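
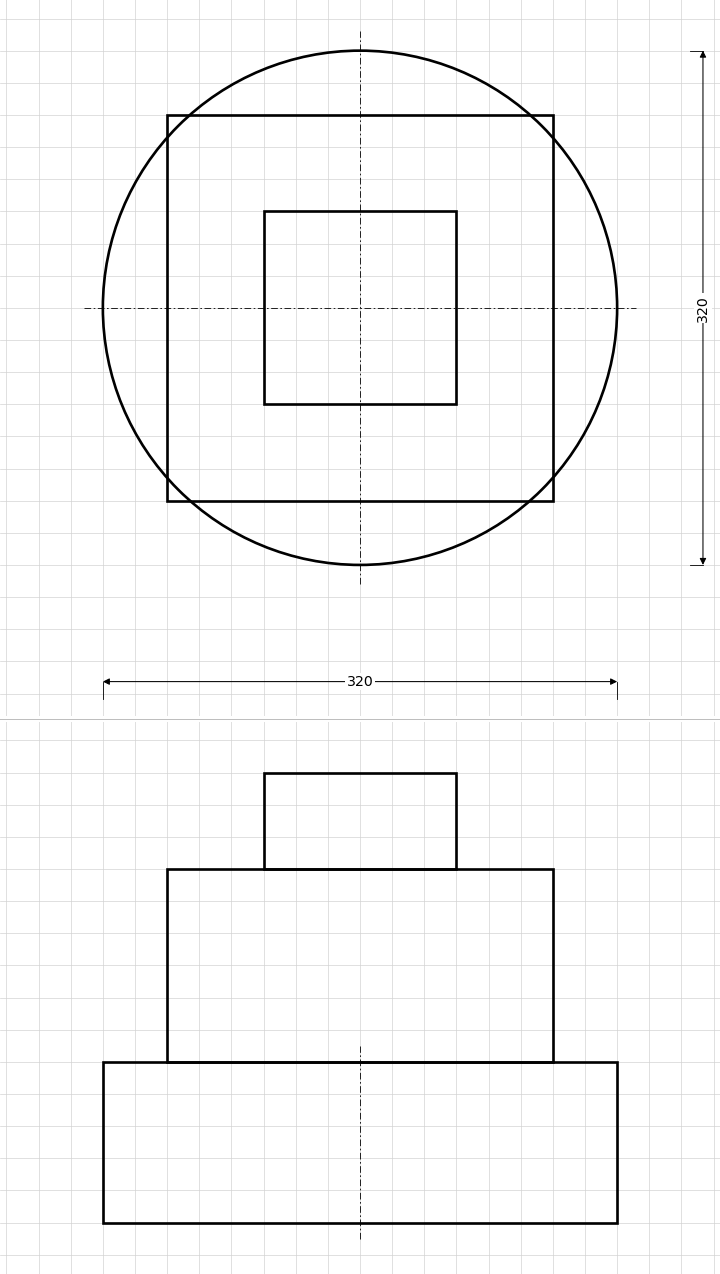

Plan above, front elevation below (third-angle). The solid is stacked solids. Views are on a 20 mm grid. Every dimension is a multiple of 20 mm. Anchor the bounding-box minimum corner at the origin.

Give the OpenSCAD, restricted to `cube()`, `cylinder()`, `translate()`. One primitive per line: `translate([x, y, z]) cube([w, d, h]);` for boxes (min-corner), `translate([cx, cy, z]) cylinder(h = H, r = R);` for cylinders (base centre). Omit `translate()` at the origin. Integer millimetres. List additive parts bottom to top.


translate([160, 160, 0]) cylinder(h = 100, r = 160);
translate([40, 40, 100]) cube([240, 240, 120]);
translate([100, 100, 220]) cube([120, 120, 60]);


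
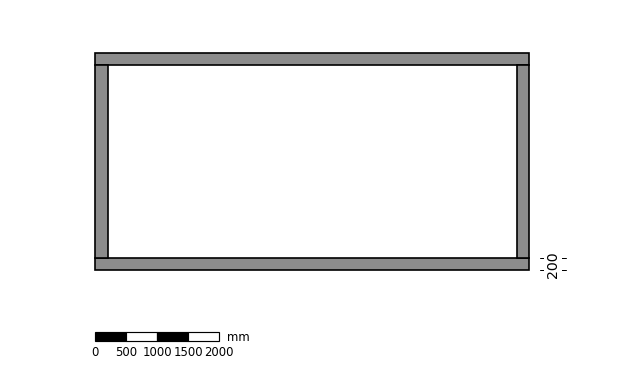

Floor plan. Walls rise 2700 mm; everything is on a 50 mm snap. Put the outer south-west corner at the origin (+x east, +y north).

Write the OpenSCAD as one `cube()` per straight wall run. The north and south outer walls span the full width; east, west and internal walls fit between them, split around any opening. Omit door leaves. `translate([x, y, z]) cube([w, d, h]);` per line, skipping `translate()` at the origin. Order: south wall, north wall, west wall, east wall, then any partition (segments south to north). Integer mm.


cube([7000, 200, 2700]);
translate([0, 3300, 0]) cube([7000, 200, 2700]);
translate([0, 200, 0]) cube([200, 3100, 2700]);
translate([6800, 200, 0]) cube([200, 3100, 2700]);


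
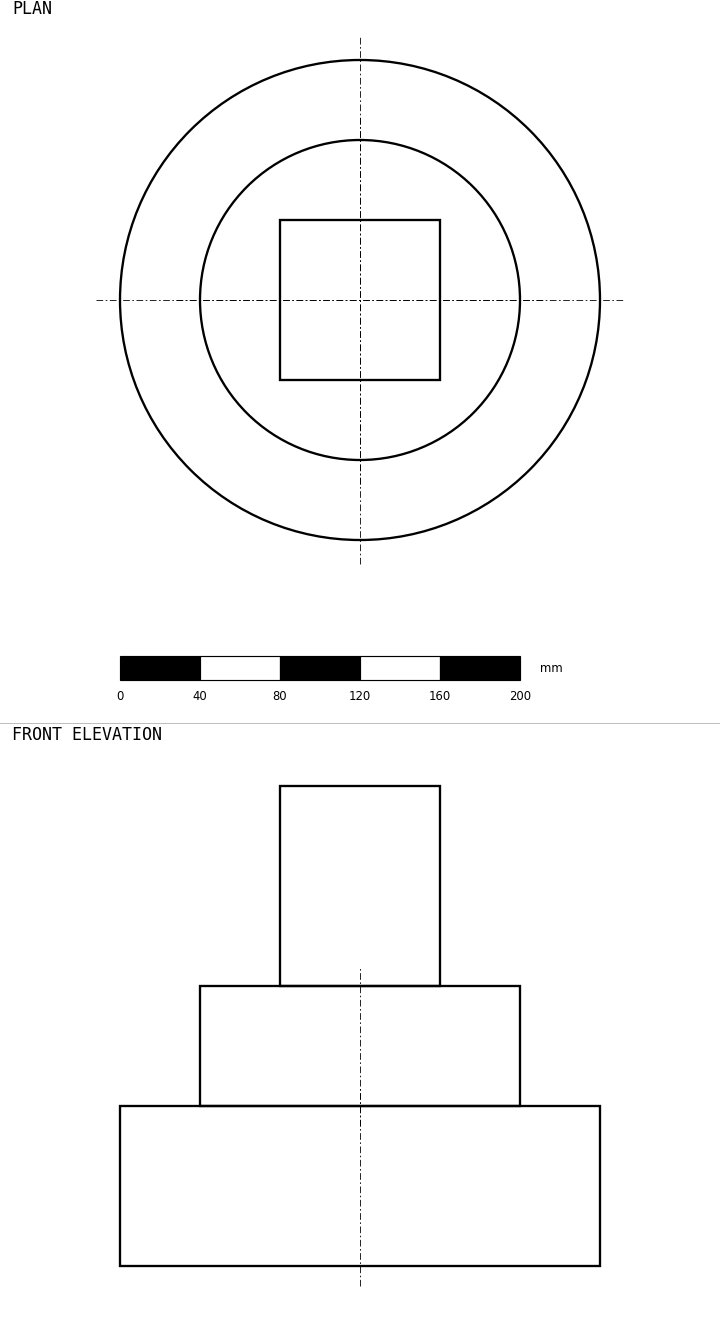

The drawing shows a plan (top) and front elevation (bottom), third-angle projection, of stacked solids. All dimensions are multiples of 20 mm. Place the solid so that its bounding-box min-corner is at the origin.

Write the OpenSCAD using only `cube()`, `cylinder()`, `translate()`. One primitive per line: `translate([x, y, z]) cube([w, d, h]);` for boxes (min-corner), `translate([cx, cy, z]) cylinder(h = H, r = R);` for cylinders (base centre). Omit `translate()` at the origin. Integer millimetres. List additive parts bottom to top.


translate([120, 120, 0]) cylinder(h = 80, r = 120);
translate([120, 120, 80]) cylinder(h = 60, r = 80);
translate([80, 80, 140]) cube([80, 80, 100]);


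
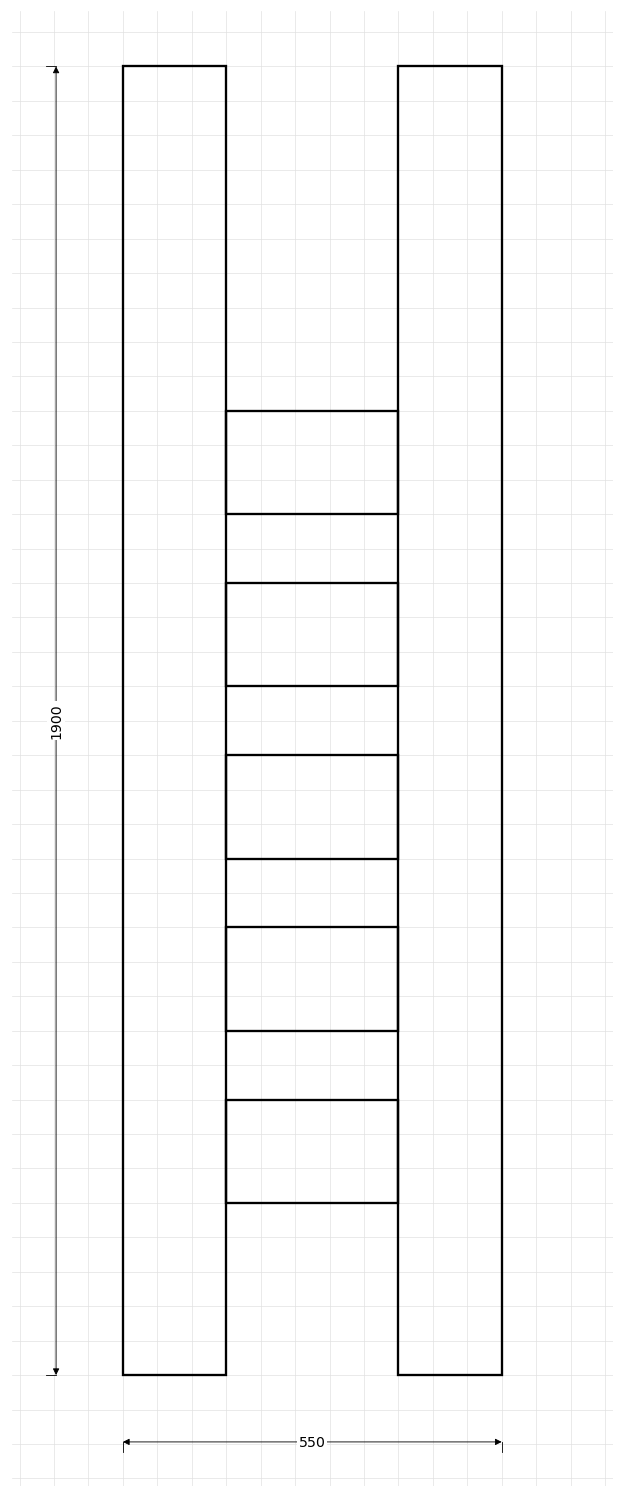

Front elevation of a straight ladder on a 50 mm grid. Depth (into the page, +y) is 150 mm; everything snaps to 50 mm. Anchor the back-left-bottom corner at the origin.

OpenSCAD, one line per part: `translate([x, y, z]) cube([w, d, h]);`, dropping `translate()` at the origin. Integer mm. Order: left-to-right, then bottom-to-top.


cube([150, 150, 1900]);
translate([150, 0, 250]) cube([250, 150, 150]);
translate([150, 0, 500]) cube([250, 150, 150]);
translate([150, 0, 750]) cube([250, 150, 150]);
translate([150, 0, 1000]) cube([250, 150, 150]);
translate([150, 0, 1250]) cube([250, 150, 150]);
translate([400, 0, 0]) cube([150, 150, 1900]);


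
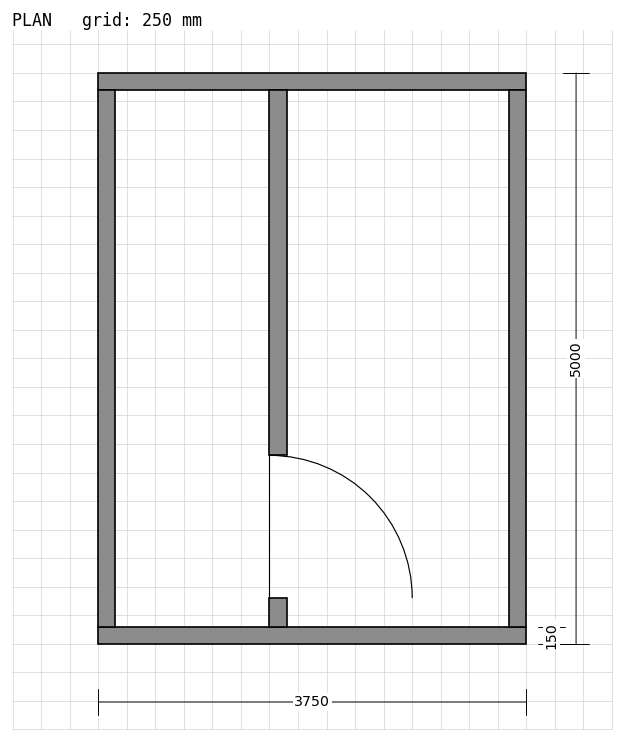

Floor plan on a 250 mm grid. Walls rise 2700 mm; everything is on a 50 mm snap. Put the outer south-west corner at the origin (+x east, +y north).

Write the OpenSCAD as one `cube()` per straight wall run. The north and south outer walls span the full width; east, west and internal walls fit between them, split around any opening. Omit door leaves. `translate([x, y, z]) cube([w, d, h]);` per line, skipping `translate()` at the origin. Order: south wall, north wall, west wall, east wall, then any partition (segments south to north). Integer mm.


cube([3750, 150, 2700]);
translate([0, 4850, 0]) cube([3750, 150, 2700]);
translate([0, 150, 0]) cube([150, 4700, 2700]);
translate([3600, 150, 0]) cube([150, 4700, 2700]);
translate([1500, 150, 0]) cube([150, 250, 2700]);
translate([1500, 1650, 0]) cube([150, 3200, 2700]);


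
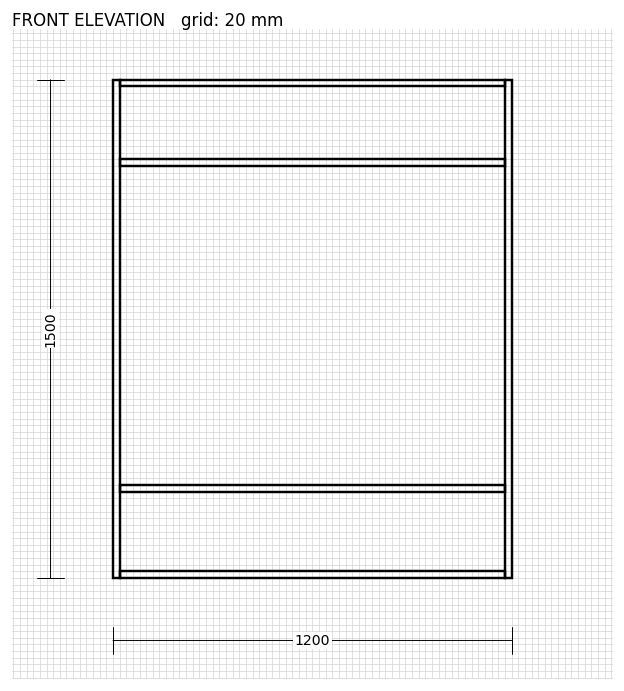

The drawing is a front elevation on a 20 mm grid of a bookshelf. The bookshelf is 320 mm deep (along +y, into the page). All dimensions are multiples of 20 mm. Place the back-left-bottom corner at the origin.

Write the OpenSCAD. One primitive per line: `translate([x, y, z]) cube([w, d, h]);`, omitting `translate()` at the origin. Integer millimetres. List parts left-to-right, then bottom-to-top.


cube([20, 320, 1500]);
translate([20, 0, 0]) cube([1160, 320, 20]);
translate([20, 0, 260]) cube([1160, 320, 20]);
translate([20, 0, 1240]) cube([1160, 320, 20]);
translate([20, 0, 1480]) cube([1160, 320, 20]);
translate([1180, 0, 0]) cube([20, 320, 1500]);


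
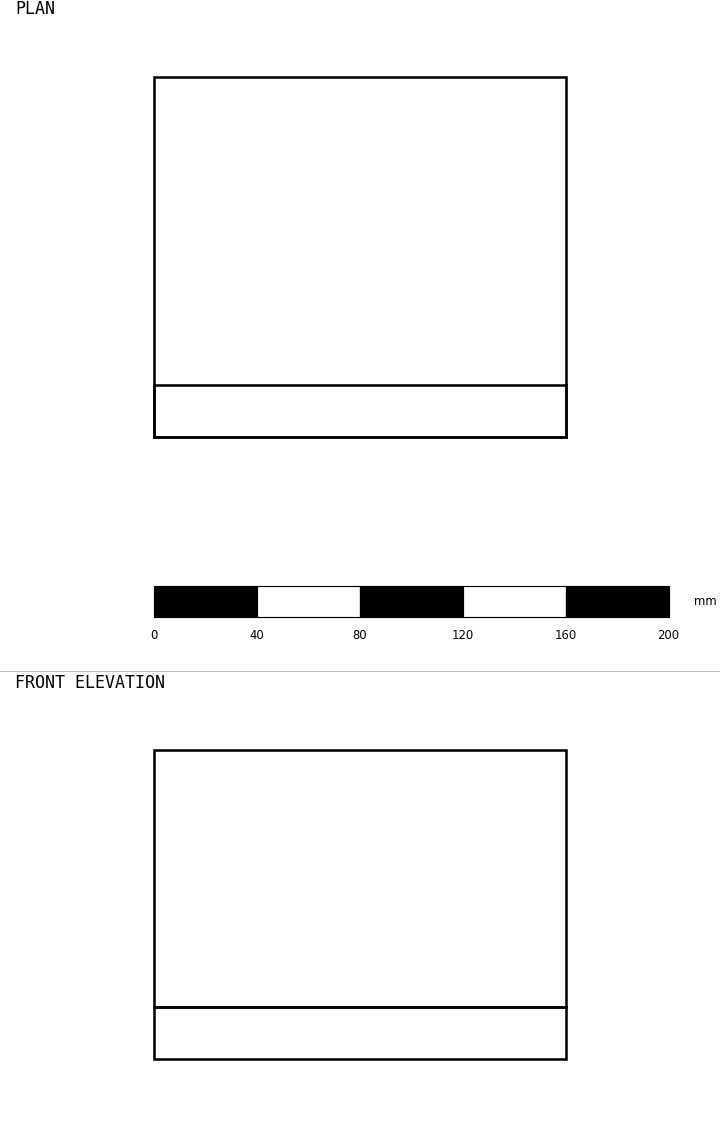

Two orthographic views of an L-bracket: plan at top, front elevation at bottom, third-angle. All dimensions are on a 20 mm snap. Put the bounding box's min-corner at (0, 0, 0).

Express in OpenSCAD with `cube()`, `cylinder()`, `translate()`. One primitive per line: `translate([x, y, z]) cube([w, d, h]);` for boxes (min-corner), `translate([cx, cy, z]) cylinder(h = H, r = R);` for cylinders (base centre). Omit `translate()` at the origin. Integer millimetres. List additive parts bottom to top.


cube([160, 140, 20]);
translate([0, 0, 20]) cube([160, 20, 100]);


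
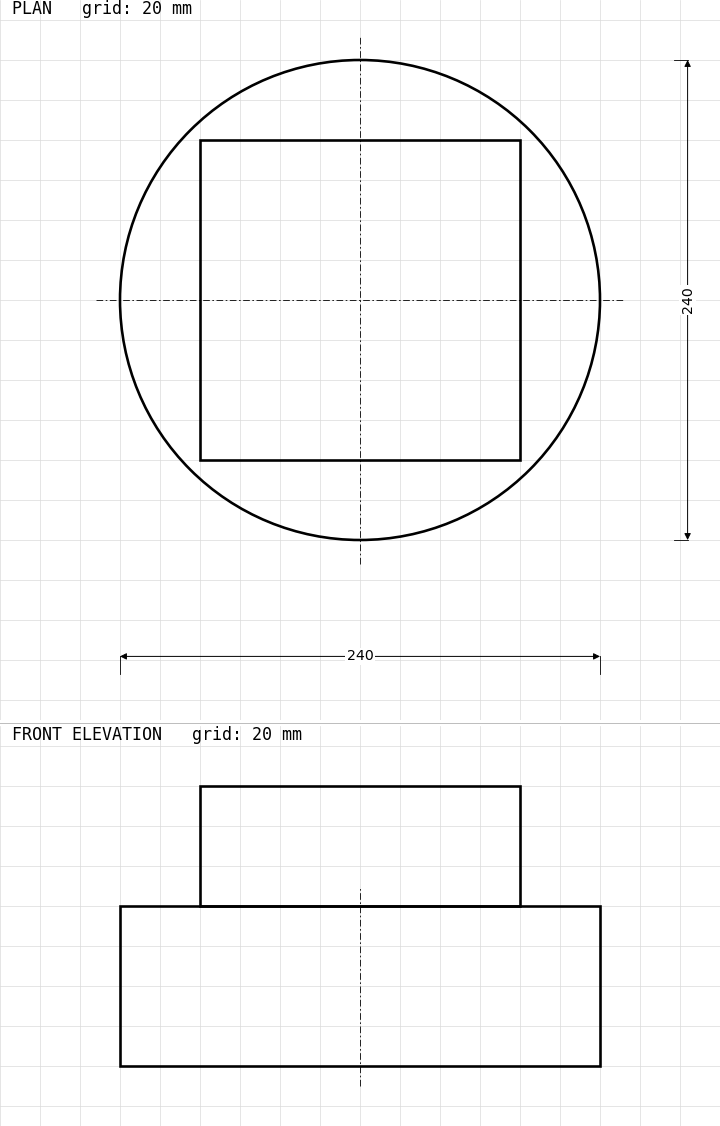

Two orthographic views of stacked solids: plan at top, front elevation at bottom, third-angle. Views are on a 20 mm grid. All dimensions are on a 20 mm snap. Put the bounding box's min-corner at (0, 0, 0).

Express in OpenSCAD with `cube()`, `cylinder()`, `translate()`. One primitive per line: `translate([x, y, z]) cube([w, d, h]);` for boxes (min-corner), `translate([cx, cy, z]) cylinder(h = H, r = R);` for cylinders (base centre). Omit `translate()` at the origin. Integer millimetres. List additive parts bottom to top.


translate([120, 120, 0]) cylinder(h = 80, r = 120);
translate([40, 40, 80]) cube([160, 160, 60]);


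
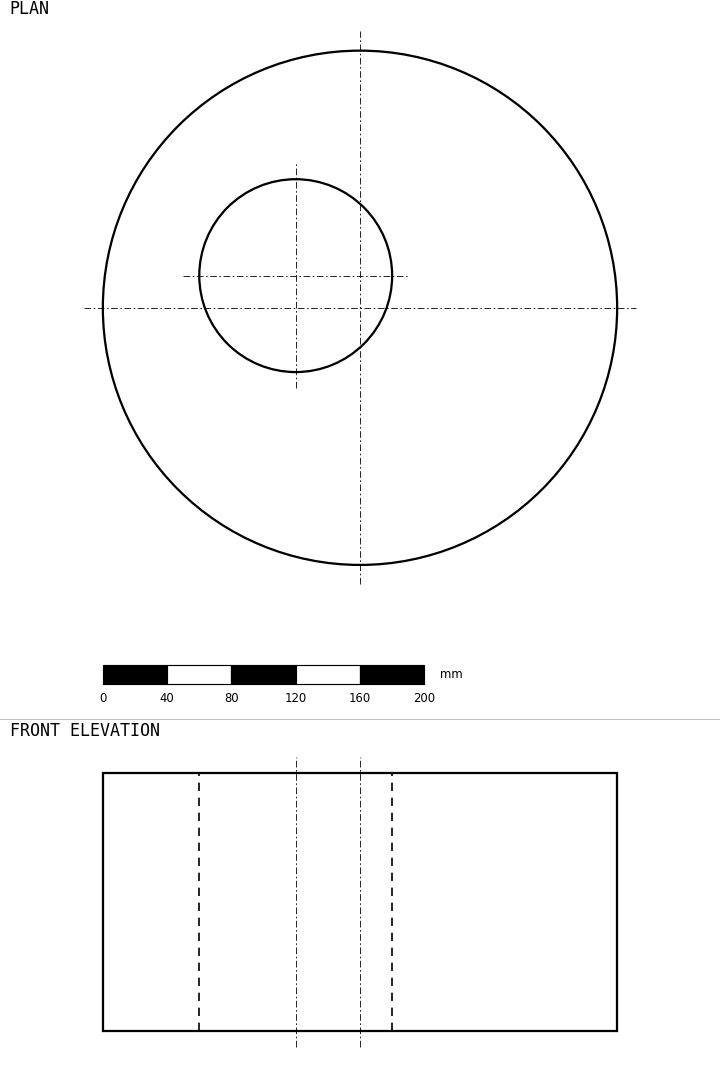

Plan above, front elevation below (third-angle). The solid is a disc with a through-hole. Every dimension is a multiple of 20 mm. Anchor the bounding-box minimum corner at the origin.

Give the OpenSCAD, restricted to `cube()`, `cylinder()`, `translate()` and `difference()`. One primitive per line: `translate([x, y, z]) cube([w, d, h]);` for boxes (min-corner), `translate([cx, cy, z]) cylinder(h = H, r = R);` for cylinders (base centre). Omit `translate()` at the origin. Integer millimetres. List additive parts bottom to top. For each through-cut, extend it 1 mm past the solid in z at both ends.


difference() {
  translate([160, 160, 0]) cylinder(h = 160, r = 160);
  translate([120, 180, -1]) cylinder(h = 162, r = 60);
}


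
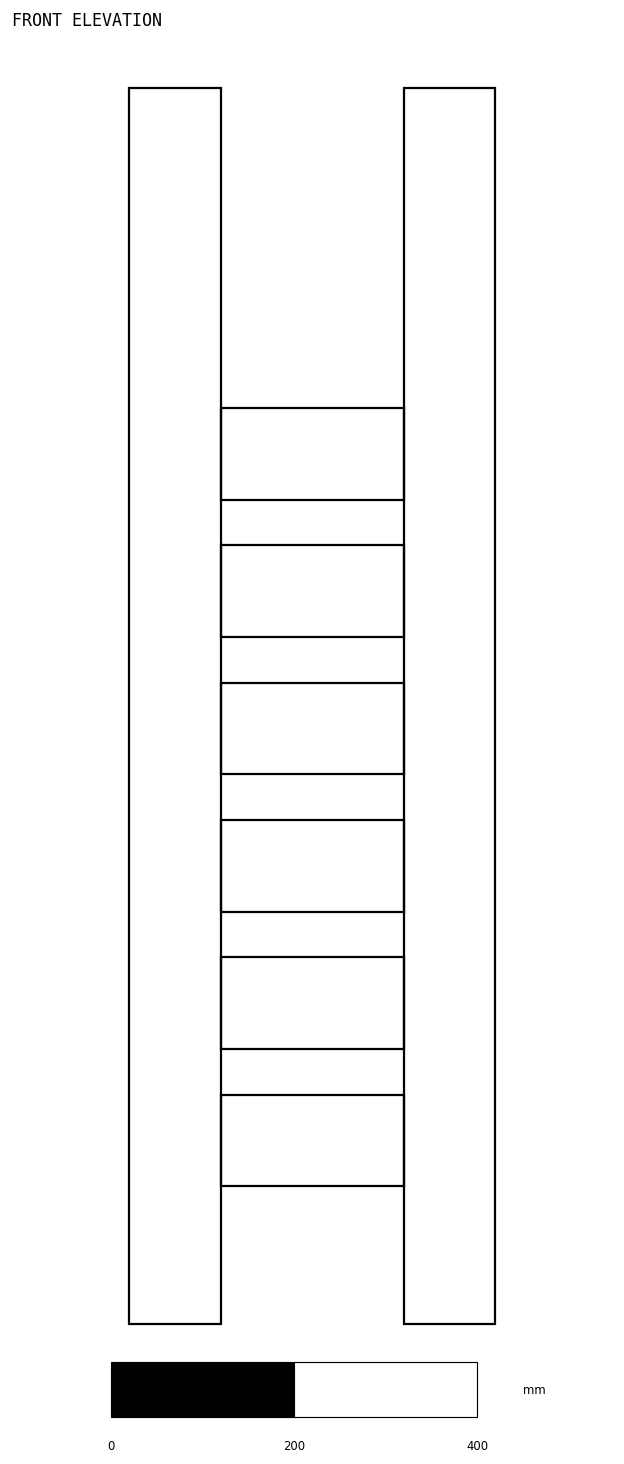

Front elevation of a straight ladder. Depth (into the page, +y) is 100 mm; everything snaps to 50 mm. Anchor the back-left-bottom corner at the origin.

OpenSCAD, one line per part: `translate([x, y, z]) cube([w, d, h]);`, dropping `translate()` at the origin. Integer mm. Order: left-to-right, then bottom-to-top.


cube([100, 100, 1350]);
translate([100, 0, 150]) cube([200, 100, 100]);
translate([100, 0, 300]) cube([200, 100, 100]);
translate([100, 0, 450]) cube([200, 100, 100]);
translate([100, 0, 600]) cube([200, 100, 100]);
translate([100, 0, 750]) cube([200, 100, 100]);
translate([100, 0, 900]) cube([200, 100, 100]);
translate([300, 0, 0]) cube([100, 100, 1350]);


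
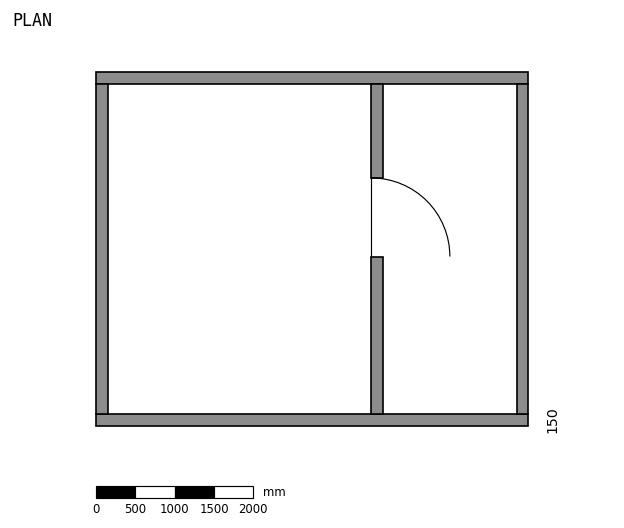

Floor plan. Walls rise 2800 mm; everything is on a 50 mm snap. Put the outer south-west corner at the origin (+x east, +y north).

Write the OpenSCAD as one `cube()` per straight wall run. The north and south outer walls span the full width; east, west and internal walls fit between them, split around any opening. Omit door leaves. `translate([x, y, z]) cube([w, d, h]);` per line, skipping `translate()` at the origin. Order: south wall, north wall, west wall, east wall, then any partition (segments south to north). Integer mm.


cube([5500, 150, 2800]);
translate([0, 4350, 0]) cube([5500, 150, 2800]);
translate([0, 150, 0]) cube([150, 4200, 2800]);
translate([5350, 150, 0]) cube([150, 4200, 2800]);
translate([3500, 150, 0]) cube([150, 2000, 2800]);
translate([3500, 3150, 0]) cube([150, 1200, 2800]);


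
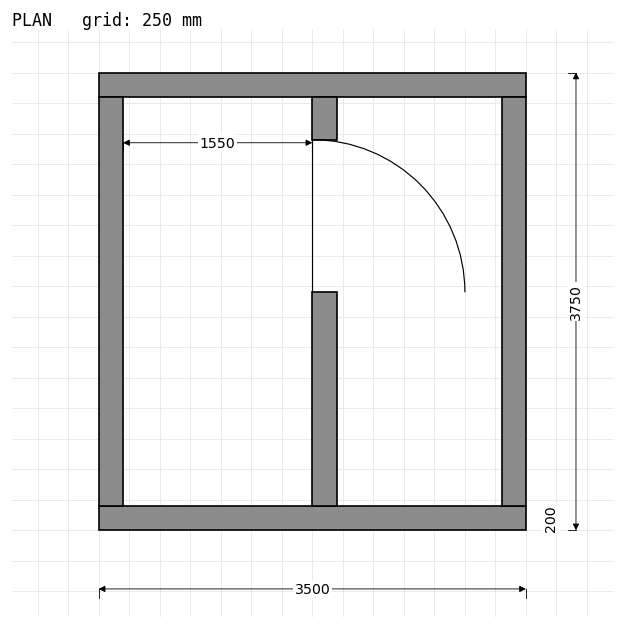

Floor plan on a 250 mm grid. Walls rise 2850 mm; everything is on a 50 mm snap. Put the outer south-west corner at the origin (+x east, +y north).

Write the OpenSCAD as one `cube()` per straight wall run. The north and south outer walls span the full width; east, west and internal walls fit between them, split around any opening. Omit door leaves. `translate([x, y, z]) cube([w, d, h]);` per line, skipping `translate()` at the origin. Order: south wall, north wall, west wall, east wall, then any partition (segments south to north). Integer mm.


cube([3500, 200, 2850]);
translate([0, 3550, 0]) cube([3500, 200, 2850]);
translate([0, 200, 0]) cube([200, 3350, 2850]);
translate([3300, 200, 0]) cube([200, 3350, 2850]);
translate([1750, 200, 0]) cube([200, 1750, 2850]);
translate([1750, 3200, 0]) cube([200, 350, 2850]);


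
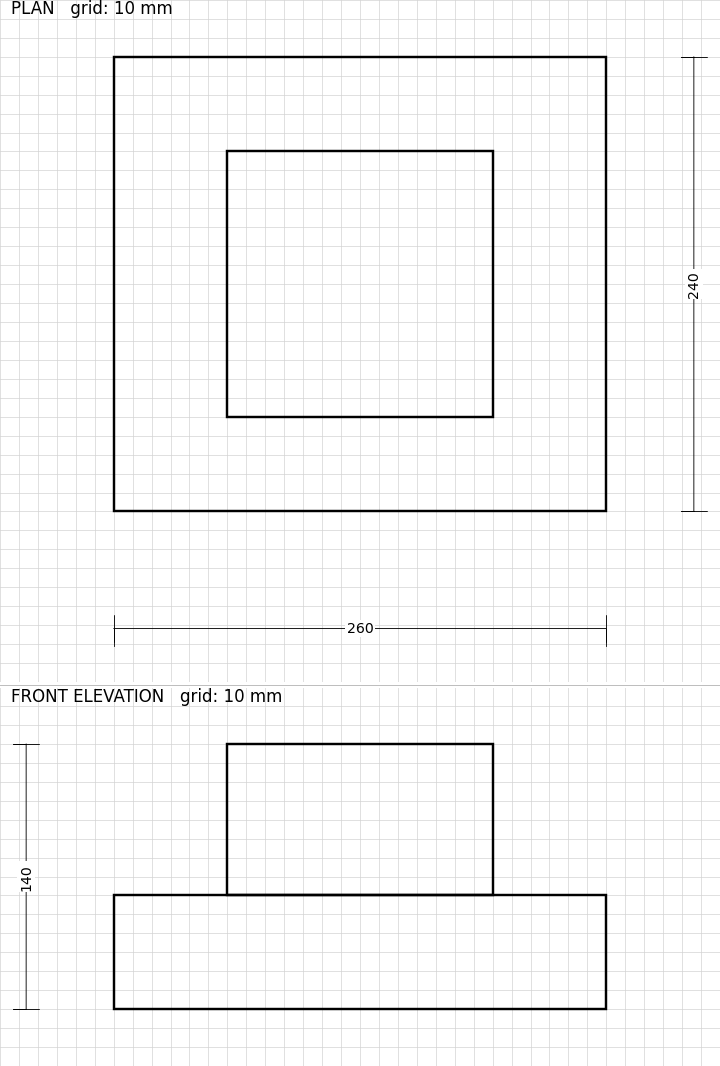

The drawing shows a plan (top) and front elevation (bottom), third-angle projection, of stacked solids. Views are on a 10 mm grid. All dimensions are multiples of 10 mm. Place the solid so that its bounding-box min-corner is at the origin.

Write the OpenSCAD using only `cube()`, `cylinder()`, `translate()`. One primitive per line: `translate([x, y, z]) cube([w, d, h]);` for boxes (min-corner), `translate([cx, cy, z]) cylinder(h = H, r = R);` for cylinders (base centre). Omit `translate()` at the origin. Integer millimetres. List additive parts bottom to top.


cube([260, 240, 60]);
translate([60, 50, 60]) cube([140, 140, 80]);


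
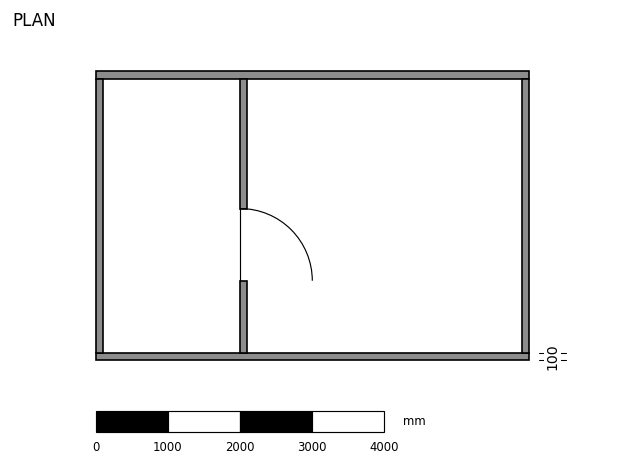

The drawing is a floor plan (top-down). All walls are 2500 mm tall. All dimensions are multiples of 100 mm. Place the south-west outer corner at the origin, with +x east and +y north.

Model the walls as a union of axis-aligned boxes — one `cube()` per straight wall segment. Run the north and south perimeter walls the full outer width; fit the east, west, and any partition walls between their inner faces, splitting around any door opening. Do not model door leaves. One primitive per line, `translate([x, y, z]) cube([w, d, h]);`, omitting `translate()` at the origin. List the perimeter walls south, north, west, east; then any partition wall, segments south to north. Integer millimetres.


cube([6000, 100, 2500]);
translate([0, 3900, 0]) cube([6000, 100, 2500]);
translate([0, 100, 0]) cube([100, 3800, 2500]);
translate([5900, 100, 0]) cube([100, 3800, 2500]);
translate([2000, 100, 0]) cube([100, 1000, 2500]);
translate([2000, 2100, 0]) cube([100, 1800, 2500]);


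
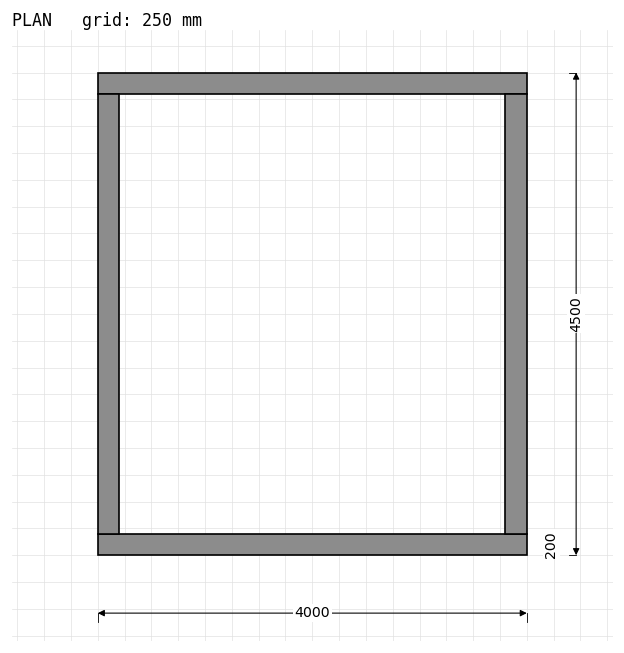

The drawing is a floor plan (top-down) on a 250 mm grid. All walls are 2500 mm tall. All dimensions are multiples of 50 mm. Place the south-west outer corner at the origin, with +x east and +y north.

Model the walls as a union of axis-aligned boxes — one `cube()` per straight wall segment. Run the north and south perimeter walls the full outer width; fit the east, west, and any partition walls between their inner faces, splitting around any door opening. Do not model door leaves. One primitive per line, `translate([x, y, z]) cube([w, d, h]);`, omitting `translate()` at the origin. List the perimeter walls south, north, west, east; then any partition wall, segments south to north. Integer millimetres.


cube([4000, 200, 2500]);
translate([0, 4300, 0]) cube([4000, 200, 2500]);
translate([0, 200, 0]) cube([200, 4100, 2500]);
translate([3800, 200, 0]) cube([200, 4100, 2500]);


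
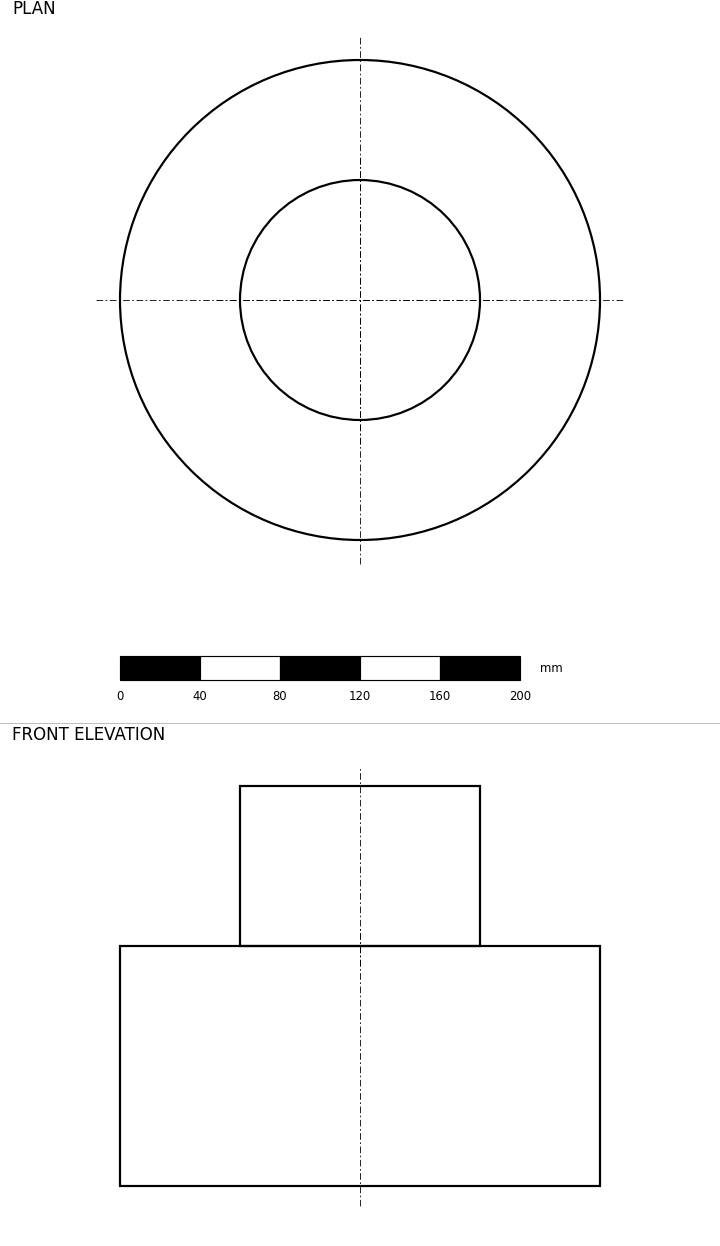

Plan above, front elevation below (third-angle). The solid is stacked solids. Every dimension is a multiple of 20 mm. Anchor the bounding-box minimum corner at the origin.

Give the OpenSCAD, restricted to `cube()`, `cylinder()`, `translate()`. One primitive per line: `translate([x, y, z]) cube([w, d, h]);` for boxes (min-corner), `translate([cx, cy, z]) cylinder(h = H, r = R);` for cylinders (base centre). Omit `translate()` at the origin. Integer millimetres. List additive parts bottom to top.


translate([120, 120, 0]) cylinder(h = 120, r = 120);
translate([120, 120, 120]) cylinder(h = 80, r = 60);


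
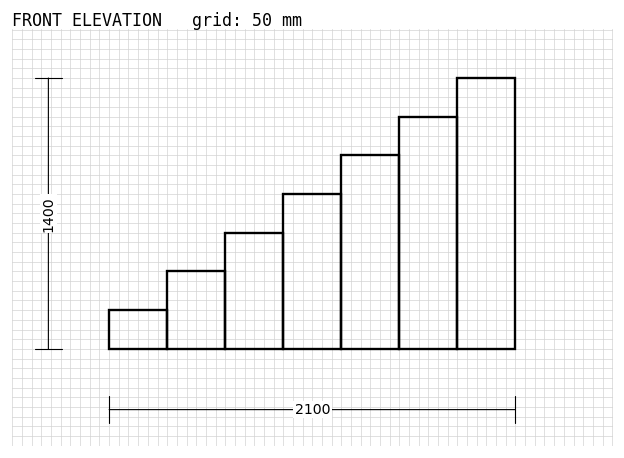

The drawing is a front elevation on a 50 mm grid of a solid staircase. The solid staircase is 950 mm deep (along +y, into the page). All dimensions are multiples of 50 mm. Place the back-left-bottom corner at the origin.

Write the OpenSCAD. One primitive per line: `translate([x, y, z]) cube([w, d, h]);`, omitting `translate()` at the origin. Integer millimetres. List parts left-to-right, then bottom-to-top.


cube([300, 950, 200]);
translate([300, 0, 0]) cube([300, 950, 400]);
translate([600, 0, 0]) cube([300, 950, 600]);
translate([900, 0, 0]) cube([300, 950, 800]);
translate([1200, 0, 0]) cube([300, 950, 1000]);
translate([1500, 0, 0]) cube([300, 950, 1200]);
translate([1800, 0, 0]) cube([300, 950, 1400]);


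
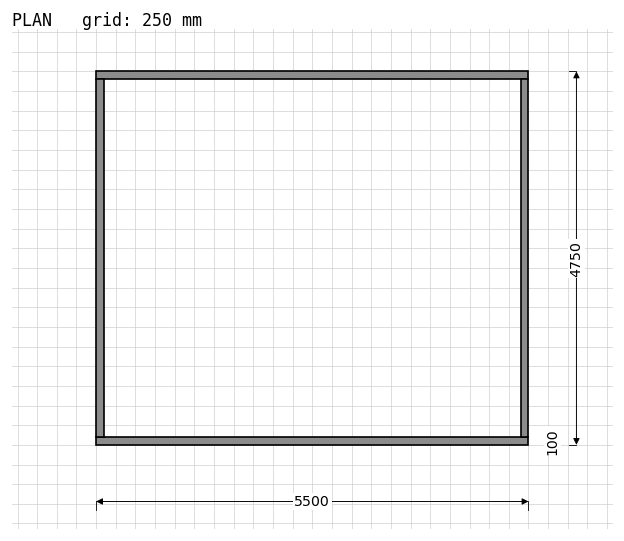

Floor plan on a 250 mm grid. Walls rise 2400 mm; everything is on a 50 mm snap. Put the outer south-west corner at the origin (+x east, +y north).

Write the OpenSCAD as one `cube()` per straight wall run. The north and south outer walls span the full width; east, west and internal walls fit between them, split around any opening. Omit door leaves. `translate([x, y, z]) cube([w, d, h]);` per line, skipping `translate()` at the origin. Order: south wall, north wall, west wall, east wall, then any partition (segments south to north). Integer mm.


cube([5500, 100, 2400]);
translate([0, 4650, 0]) cube([5500, 100, 2400]);
translate([0, 100, 0]) cube([100, 4550, 2400]);
translate([5400, 100, 0]) cube([100, 4550, 2400]);


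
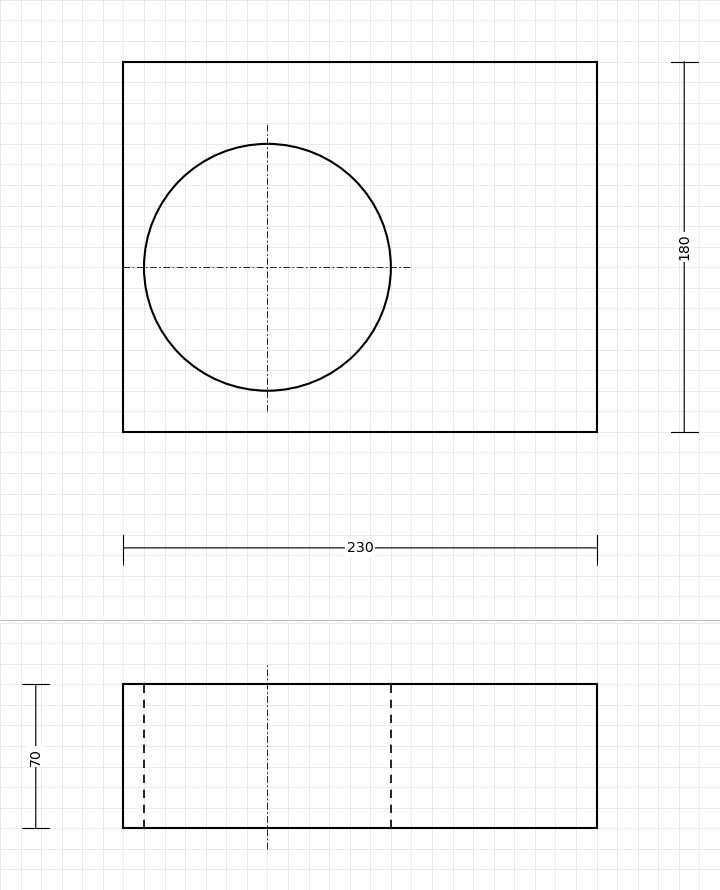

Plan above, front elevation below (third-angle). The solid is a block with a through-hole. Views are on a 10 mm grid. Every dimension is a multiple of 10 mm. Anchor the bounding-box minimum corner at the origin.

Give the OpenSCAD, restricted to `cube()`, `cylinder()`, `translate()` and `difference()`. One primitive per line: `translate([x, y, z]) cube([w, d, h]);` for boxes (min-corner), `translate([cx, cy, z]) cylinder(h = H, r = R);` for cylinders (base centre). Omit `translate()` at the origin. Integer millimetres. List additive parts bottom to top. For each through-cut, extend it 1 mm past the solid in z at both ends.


difference() {
  cube([230, 180, 70]);
  translate([70, 80, -1]) cylinder(h = 72, r = 60);
}


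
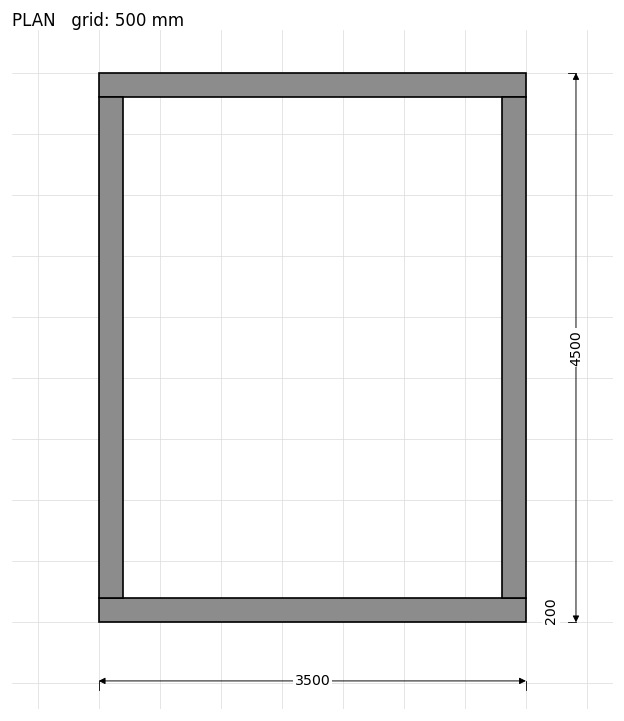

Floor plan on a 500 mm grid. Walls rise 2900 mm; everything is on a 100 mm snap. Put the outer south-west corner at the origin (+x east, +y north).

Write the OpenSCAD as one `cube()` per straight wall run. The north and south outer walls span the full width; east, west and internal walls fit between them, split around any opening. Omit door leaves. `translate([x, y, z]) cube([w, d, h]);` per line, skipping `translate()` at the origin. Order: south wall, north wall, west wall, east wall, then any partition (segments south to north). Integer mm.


cube([3500, 200, 2900]);
translate([0, 4300, 0]) cube([3500, 200, 2900]);
translate([0, 200, 0]) cube([200, 4100, 2900]);
translate([3300, 200, 0]) cube([200, 4100, 2900]);


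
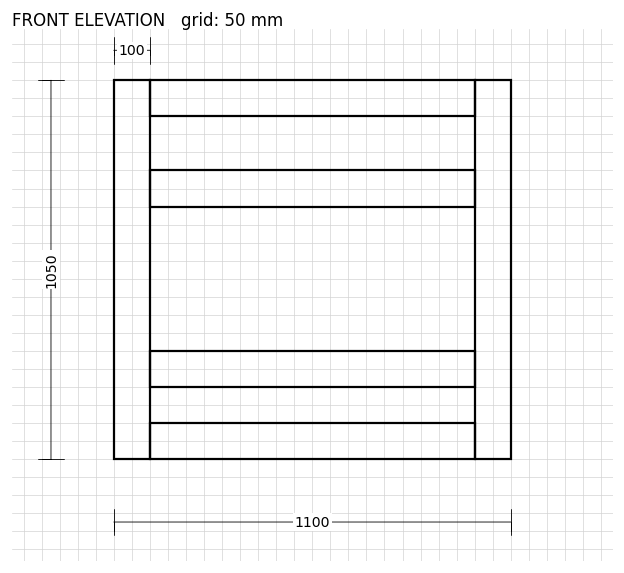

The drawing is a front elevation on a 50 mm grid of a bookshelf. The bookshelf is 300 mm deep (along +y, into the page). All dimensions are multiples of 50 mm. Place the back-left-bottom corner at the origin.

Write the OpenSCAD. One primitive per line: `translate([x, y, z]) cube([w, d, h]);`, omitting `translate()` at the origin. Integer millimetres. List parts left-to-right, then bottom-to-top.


cube([100, 300, 1050]);
translate([100, 0, 0]) cube([900, 300, 100]);
translate([100, 0, 200]) cube([900, 300, 100]);
translate([100, 0, 700]) cube([900, 300, 100]);
translate([100, 0, 950]) cube([900, 300, 100]);
translate([1000, 0, 0]) cube([100, 300, 1050]);


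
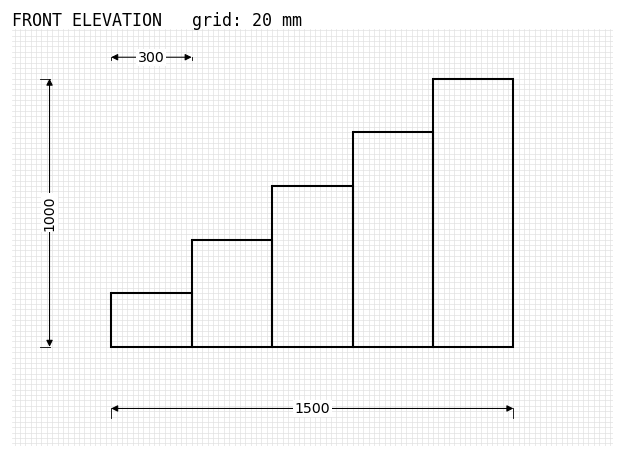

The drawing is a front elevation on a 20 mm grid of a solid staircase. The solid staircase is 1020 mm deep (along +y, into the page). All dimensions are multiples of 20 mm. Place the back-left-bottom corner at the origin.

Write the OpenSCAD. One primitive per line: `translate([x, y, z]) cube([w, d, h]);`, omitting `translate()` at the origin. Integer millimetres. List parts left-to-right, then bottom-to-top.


cube([300, 1020, 200]);
translate([300, 0, 0]) cube([300, 1020, 400]);
translate([600, 0, 0]) cube([300, 1020, 600]);
translate([900, 0, 0]) cube([300, 1020, 800]);
translate([1200, 0, 0]) cube([300, 1020, 1000]);


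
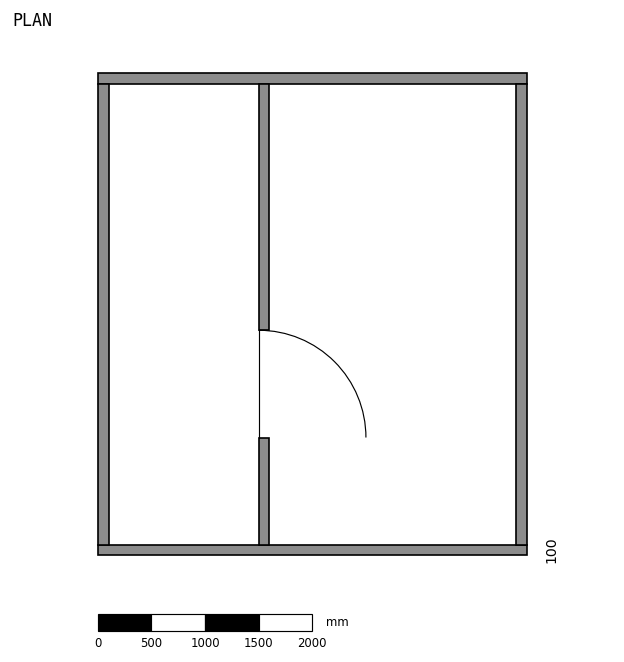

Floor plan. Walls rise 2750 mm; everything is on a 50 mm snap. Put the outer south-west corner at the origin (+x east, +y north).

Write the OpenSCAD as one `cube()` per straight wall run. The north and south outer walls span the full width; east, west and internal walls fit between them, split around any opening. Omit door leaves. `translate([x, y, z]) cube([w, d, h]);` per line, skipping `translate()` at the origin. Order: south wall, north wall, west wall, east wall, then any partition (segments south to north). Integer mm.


cube([4000, 100, 2750]);
translate([0, 4400, 0]) cube([4000, 100, 2750]);
translate([0, 100, 0]) cube([100, 4300, 2750]);
translate([3900, 100, 0]) cube([100, 4300, 2750]);
translate([1500, 100, 0]) cube([100, 1000, 2750]);
translate([1500, 2100, 0]) cube([100, 2300, 2750]);


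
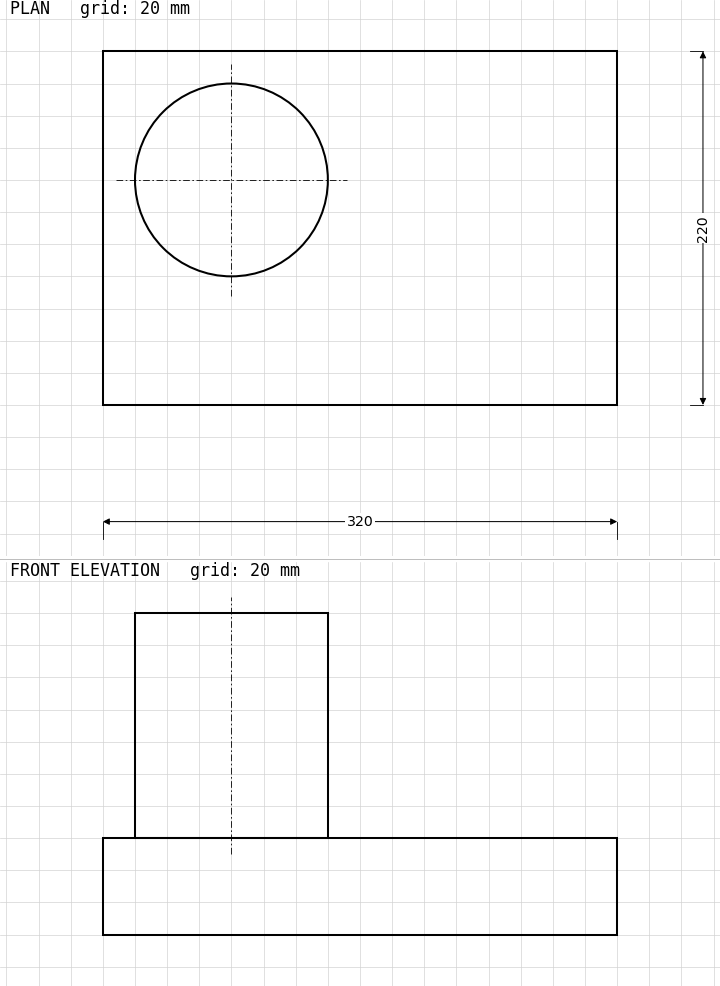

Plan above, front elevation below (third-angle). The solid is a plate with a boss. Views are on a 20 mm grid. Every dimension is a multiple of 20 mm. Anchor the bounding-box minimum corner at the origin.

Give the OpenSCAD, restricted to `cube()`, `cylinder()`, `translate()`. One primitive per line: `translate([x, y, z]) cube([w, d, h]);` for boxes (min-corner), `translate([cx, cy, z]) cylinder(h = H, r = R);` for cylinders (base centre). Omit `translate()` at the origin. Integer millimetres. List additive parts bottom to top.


cube([320, 220, 60]);
translate([80, 140, 60]) cylinder(h = 140, r = 60);


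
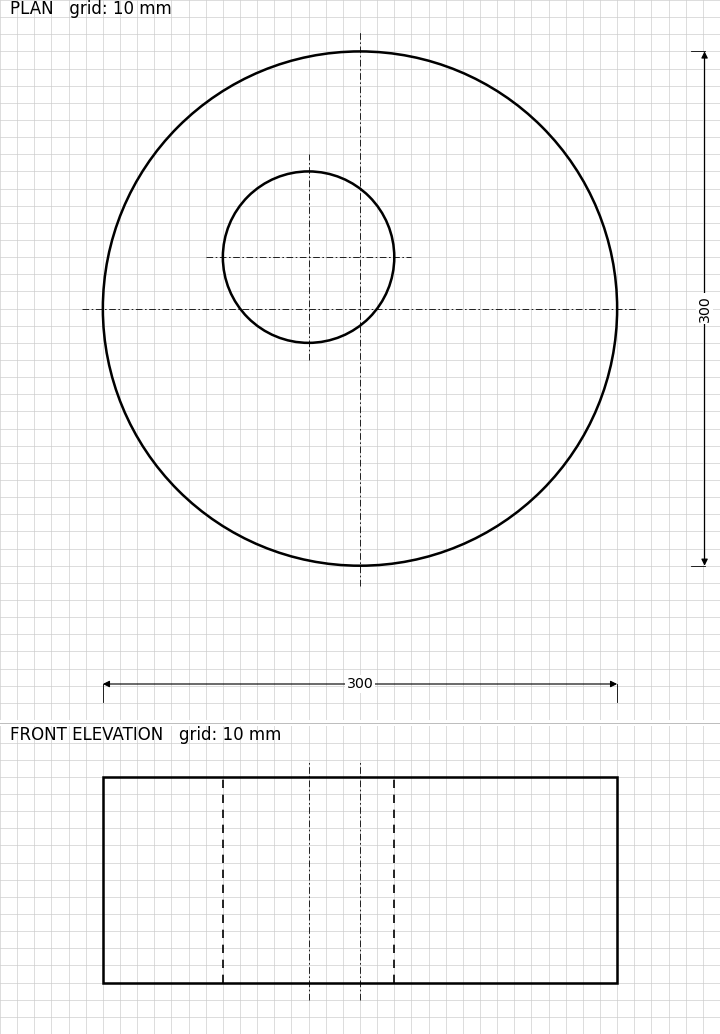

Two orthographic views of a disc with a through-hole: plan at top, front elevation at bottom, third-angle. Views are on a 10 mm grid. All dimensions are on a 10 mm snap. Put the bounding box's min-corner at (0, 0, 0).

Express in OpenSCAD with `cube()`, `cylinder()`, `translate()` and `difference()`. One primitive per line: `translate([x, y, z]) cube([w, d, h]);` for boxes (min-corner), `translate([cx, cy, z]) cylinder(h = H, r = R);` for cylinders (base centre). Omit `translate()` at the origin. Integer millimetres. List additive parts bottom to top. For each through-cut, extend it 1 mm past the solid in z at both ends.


difference() {
  translate([150, 150, 0]) cylinder(h = 120, r = 150);
  translate([120, 180, -1]) cylinder(h = 122, r = 50);
}


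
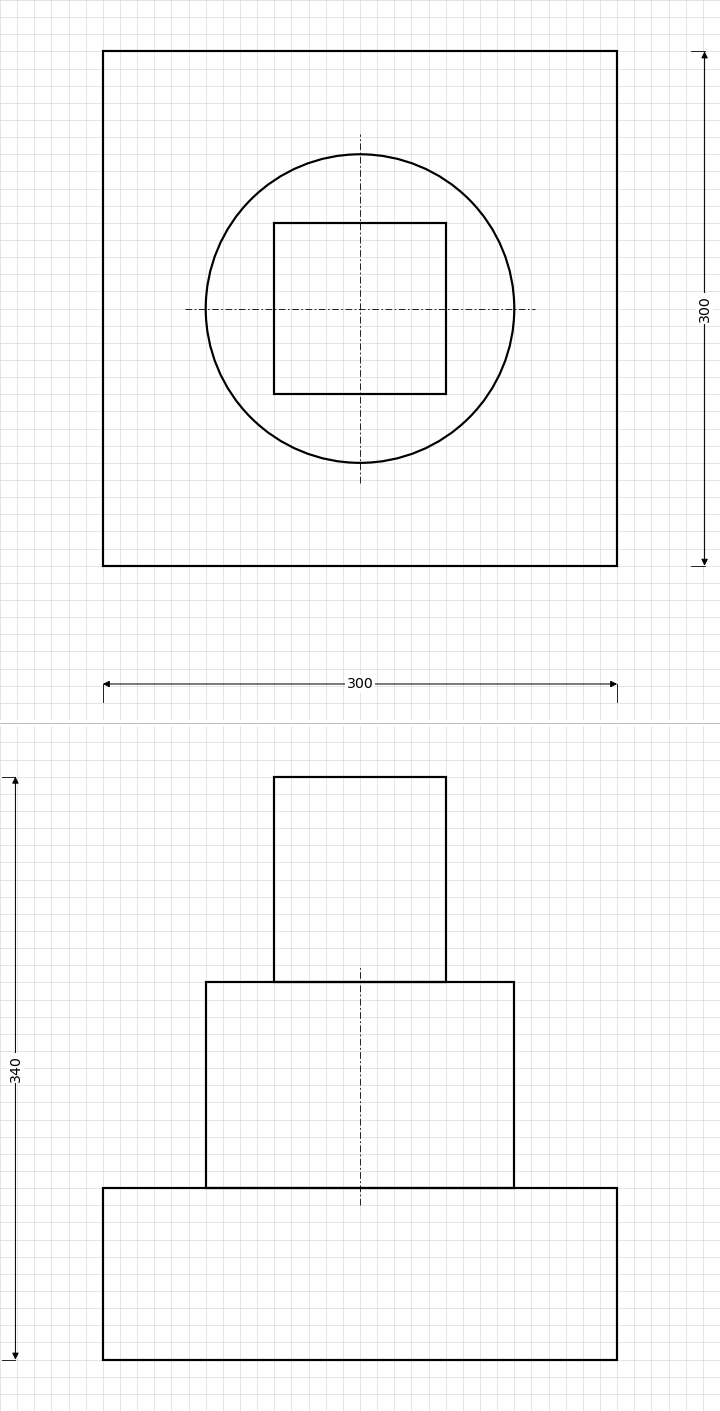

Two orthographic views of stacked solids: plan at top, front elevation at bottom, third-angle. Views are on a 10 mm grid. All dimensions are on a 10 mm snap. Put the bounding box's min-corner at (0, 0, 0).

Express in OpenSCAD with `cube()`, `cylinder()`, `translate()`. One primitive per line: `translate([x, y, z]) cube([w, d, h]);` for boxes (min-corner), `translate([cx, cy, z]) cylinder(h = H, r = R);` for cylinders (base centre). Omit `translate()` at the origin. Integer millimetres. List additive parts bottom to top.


cube([300, 300, 100]);
translate([150, 150, 100]) cylinder(h = 120, r = 90);
translate([100, 100, 220]) cube([100, 100, 120]);


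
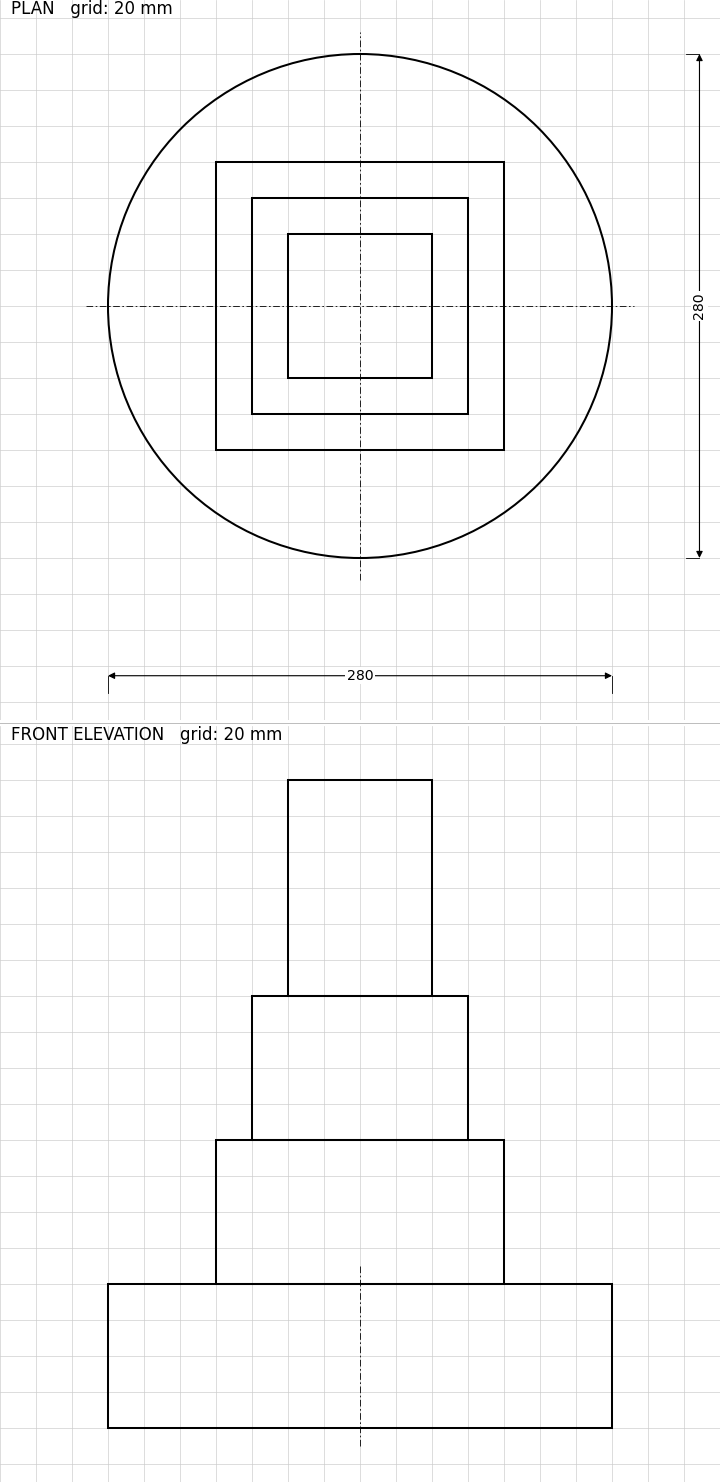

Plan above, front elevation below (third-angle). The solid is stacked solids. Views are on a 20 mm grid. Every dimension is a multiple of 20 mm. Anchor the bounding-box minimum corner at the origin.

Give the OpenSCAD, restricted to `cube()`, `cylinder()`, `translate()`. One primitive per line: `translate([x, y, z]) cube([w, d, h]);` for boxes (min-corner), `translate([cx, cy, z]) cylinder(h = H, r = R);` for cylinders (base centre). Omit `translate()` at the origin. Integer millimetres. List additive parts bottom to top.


translate([140, 140, 0]) cylinder(h = 80, r = 140);
translate([60, 60, 80]) cube([160, 160, 80]);
translate([80, 80, 160]) cube([120, 120, 80]);
translate([100, 100, 240]) cube([80, 80, 120]);


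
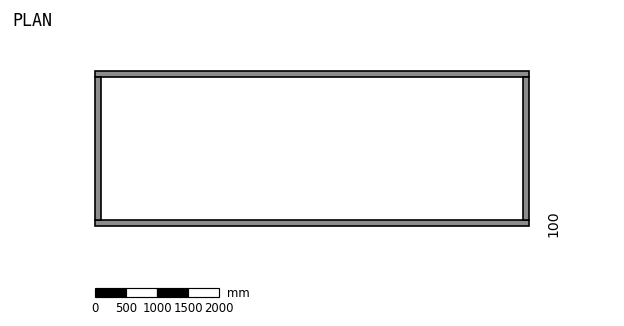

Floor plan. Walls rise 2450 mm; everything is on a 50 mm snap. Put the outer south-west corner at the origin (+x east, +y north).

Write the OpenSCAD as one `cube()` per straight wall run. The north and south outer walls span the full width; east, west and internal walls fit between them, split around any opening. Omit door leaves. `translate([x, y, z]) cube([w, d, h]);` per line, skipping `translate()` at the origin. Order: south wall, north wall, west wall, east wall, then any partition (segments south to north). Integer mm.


cube([7000, 100, 2450]);
translate([0, 2400, 0]) cube([7000, 100, 2450]);
translate([0, 100, 0]) cube([100, 2300, 2450]);
translate([6900, 100, 0]) cube([100, 2300, 2450]);


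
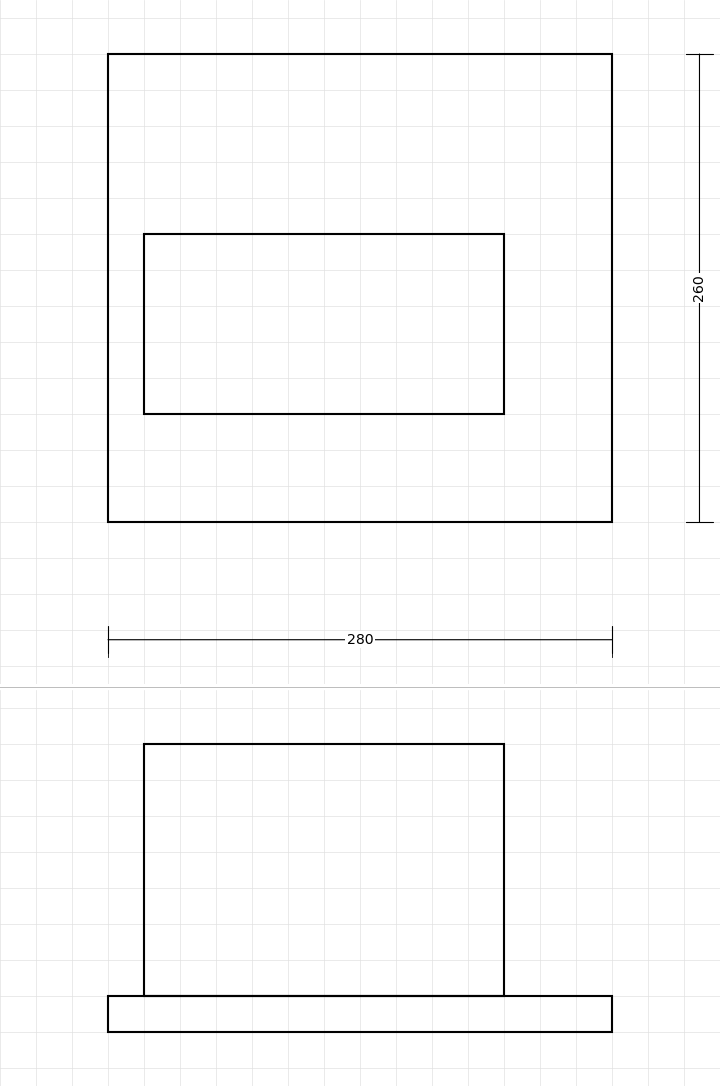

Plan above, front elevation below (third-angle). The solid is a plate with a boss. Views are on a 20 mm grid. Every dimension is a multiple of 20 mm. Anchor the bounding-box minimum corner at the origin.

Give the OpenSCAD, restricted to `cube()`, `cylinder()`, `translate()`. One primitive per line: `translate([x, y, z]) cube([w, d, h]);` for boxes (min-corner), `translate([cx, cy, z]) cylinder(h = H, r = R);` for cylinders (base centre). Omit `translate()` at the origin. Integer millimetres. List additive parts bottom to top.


cube([280, 260, 20]);
translate([20, 60, 20]) cube([200, 100, 140]);


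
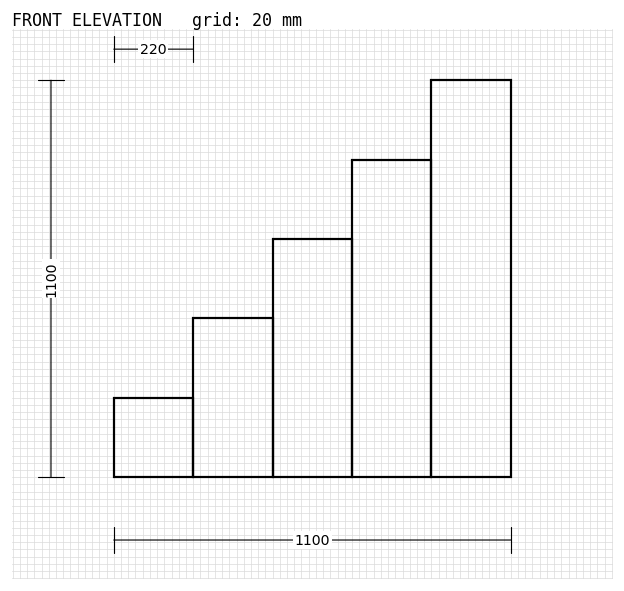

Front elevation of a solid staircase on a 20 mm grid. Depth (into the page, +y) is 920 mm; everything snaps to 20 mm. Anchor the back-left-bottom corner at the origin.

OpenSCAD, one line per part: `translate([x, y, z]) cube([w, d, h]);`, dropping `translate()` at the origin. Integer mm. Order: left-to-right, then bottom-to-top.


cube([220, 920, 220]);
translate([220, 0, 0]) cube([220, 920, 440]);
translate([440, 0, 0]) cube([220, 920, 660]);
translate([660, 0, 0]) cube([220, 920, 880]);
translate([880, 0, 0]) cube([220, 920, 1100]);


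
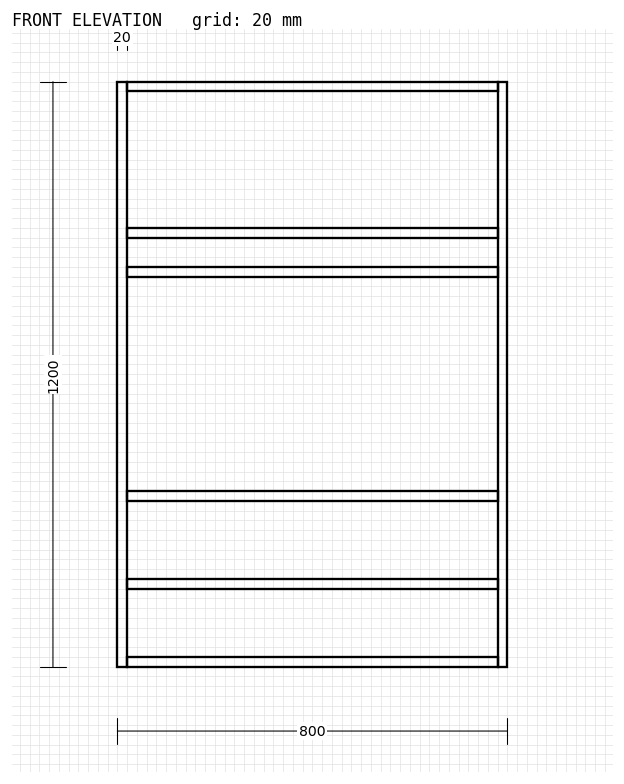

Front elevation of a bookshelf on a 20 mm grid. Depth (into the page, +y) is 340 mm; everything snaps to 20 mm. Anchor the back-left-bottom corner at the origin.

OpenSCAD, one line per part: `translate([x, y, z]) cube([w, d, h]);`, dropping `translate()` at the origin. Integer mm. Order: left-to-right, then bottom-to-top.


cube([20, 340, 1200]);
translate([20, 0, 0]) cube([760, 340, 20]);
translate([20, 0, 160]) cube([760, 340, 20]);
translate([20, 0, 340]) cube([760, 340, 20]);
translate([20, 0, 800]) cube([760, 340, 20]);
translate([20, 0, 880]) cube([760, 340, 20]);
translate([20, 0, 1180]) cube([760, 340, 20]);
translate([780, 0, 0]) cube([20, 340, 1200]);


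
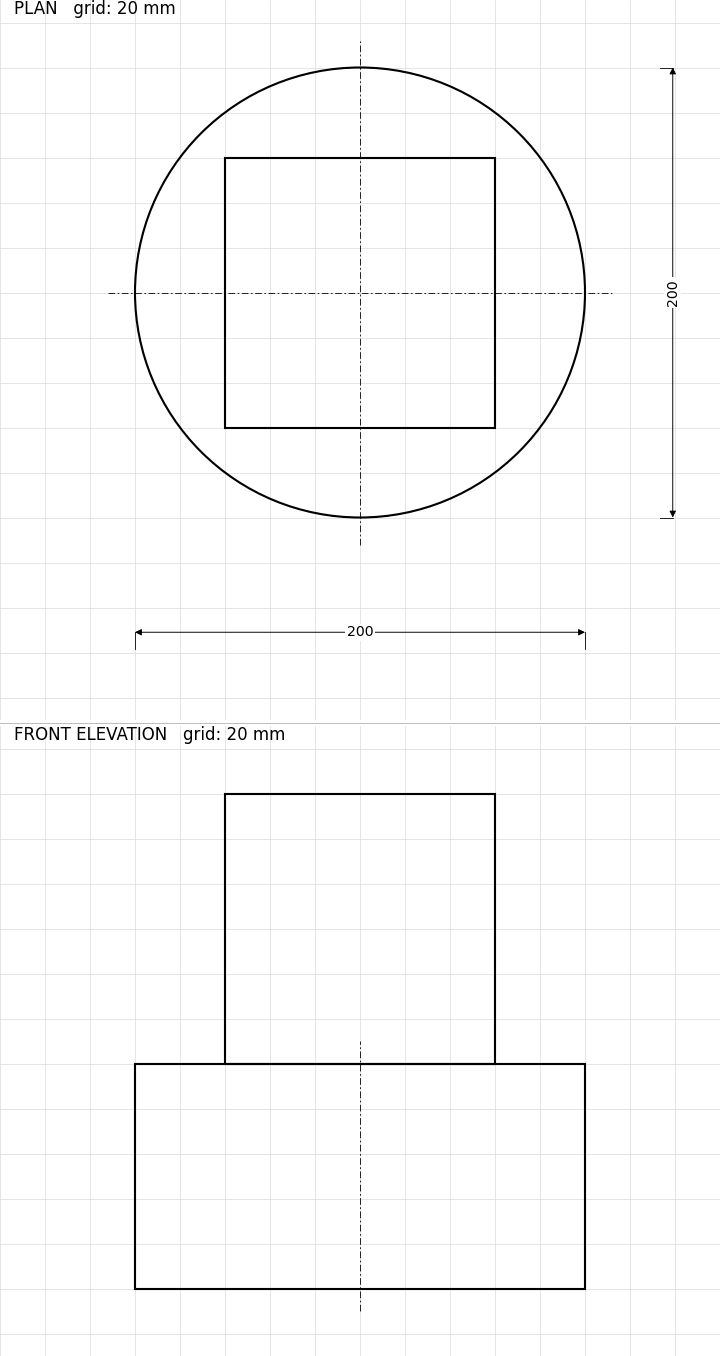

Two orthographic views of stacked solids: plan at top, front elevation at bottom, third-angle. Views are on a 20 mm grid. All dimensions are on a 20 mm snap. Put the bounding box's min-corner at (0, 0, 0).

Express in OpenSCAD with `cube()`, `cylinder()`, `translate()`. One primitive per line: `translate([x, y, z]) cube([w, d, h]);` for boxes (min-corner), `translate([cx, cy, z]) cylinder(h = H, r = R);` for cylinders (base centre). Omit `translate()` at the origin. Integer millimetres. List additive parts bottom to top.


translate([100, 100, 0]) cylinder(h = 100, r = 100);
translate([40, 40, 100]) cube([120, 120, 120]);


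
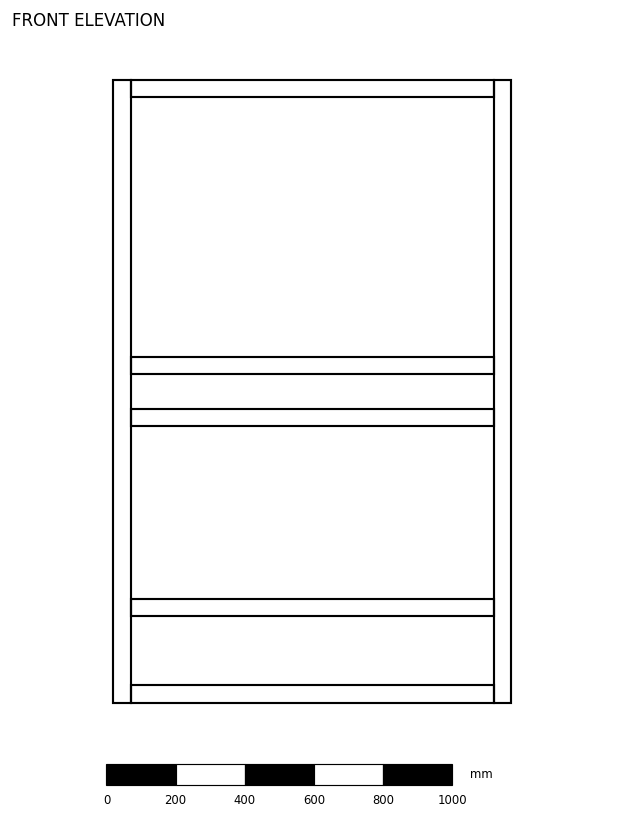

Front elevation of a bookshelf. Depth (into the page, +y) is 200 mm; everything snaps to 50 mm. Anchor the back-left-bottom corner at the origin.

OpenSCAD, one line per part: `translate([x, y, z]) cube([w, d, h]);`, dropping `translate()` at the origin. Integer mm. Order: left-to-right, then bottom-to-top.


cube([50, 200, 1800]);
translate([50, 0, 0]) cube([1050, 200, 50]);
translate([50, 0, 250]) cube([1050, 200, 50]);
translate([50, 0, 800]) cube([1050, 200, 50]);
translate([50, 0, 950]) cube([1050, 200, 50]);
translate([50, 0, 1750]) cube([1050, 200, 50]);
translate([1100, 0, 0]) cube([50, 200, 1800]);


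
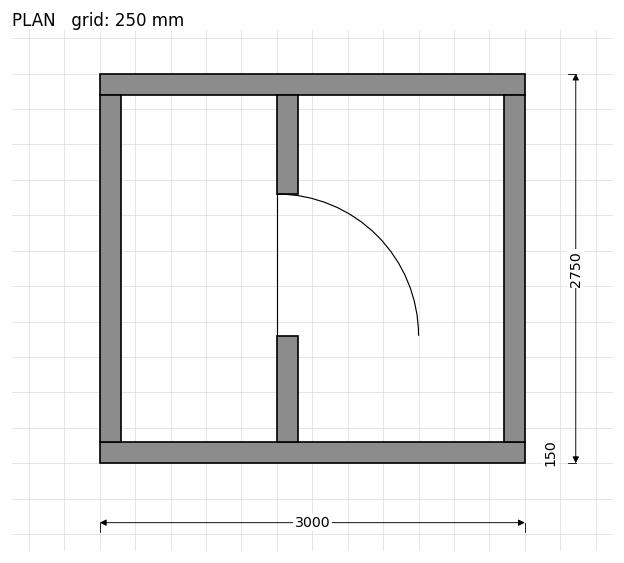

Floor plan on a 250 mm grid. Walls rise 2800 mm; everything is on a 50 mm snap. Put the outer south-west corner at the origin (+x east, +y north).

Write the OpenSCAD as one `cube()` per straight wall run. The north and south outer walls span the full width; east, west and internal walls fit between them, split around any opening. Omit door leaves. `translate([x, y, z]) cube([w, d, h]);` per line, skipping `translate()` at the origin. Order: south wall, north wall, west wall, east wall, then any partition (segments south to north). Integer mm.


cube([3000, 150, 2800]);
translate([0, 2600, 0]) cube([3000, 150, 2800]);
translate([0, 150, 0]) cube([150, 2450, 2800]);
translate([2850, 150, 0]) cube([150, 2450, 2800]);
translate([1250, 150, 0]) cube([150, 750, 2800]);
translate([1250, 1900, 0]) cube([150, 700, 2800]);


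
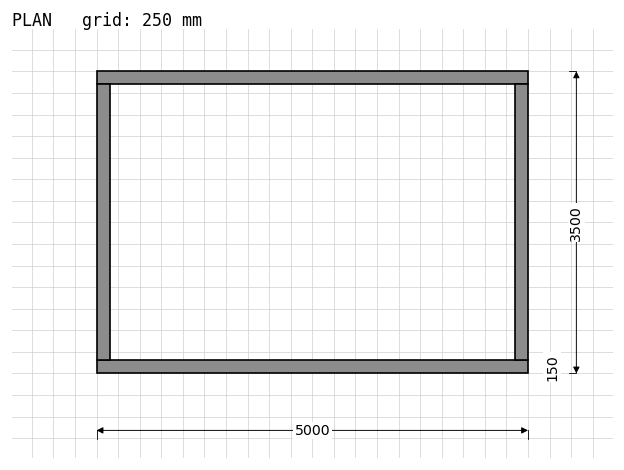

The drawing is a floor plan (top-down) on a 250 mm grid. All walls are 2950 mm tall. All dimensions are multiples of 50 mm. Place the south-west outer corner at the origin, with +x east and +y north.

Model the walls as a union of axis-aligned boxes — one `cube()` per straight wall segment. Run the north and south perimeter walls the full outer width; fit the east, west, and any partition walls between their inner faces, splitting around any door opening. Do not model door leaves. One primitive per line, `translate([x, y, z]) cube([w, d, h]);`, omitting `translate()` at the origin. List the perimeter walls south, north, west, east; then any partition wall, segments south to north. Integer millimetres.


cube([5000, 150, 2950]);
translate([0, 3350, 0]) cube([5000, 150, 2950]);
translate([0, 150, 0]) cube([150, 3200, 2950]);
translate([4850, 150, 0]) cube([150, 3200, 2950]);


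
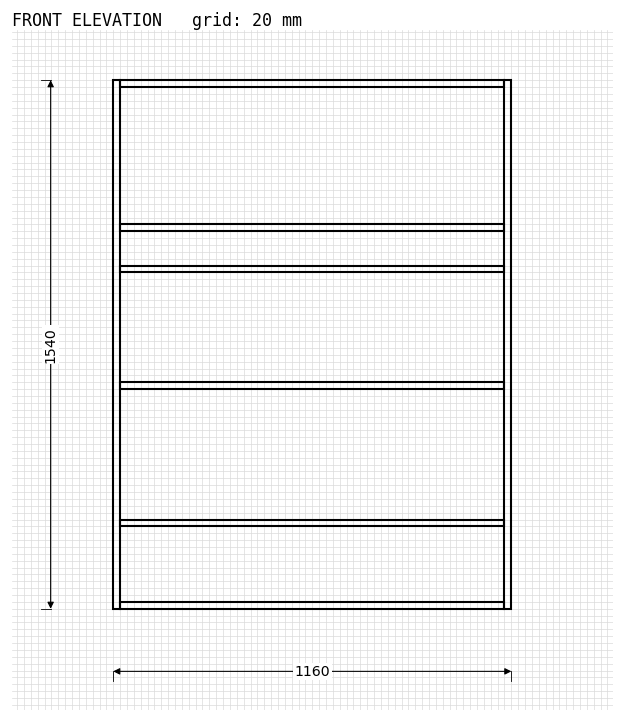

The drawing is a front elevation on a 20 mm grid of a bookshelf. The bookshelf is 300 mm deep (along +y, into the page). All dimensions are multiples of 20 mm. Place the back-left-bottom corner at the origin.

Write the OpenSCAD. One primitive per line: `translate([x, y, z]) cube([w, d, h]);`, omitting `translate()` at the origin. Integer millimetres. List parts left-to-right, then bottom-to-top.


cube([20, 300, 1540]);
translate([20, 0, 0]) cube([1120, 300, 20]);
translate([20, 0, 240]) cube([1120, 300, 20]);
translate([20, 0, 640]) cube([1120, 300, 20]);
translate([20, 0, 980]) cube([1120, 300, 20]);
translate([20, 0, 1100]) cube([1120, 300, 20]);
translate([20, 0, 1520]) cube([1120, 300, 20]);
translate([1140, 0, 0]) cube([20, 300, 1540]);


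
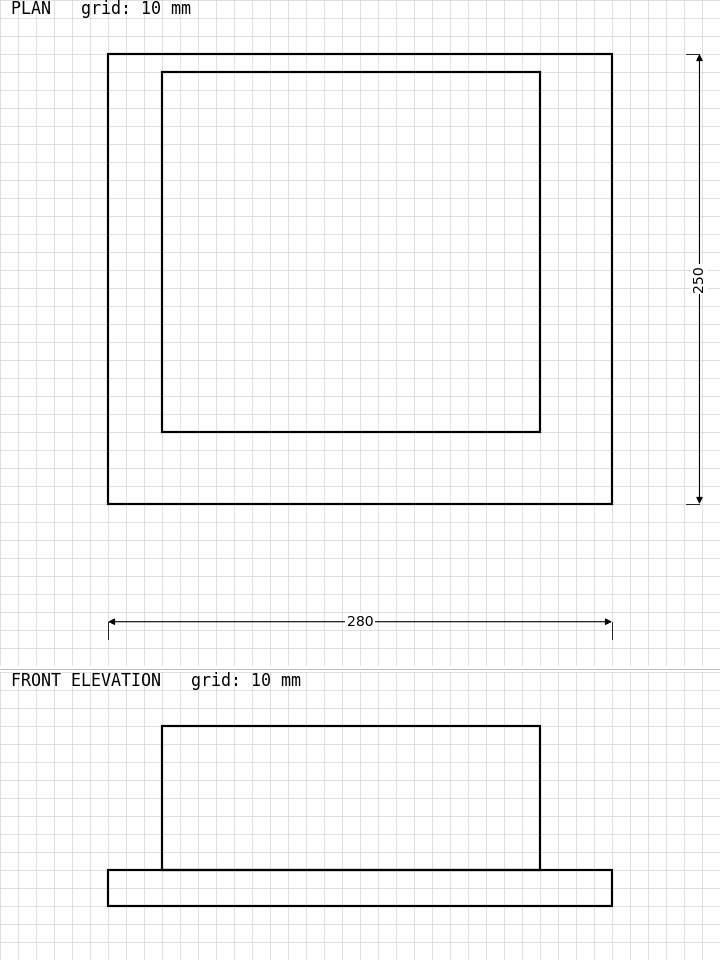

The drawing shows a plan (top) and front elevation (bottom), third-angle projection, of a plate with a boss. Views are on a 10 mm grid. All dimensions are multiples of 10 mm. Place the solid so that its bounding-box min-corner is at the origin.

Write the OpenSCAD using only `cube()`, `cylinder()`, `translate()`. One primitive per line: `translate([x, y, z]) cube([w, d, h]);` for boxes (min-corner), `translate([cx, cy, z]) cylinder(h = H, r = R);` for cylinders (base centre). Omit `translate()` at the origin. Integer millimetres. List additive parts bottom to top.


cube([280, 250, 20]);
translate([30, 40, 20]) cube([210, 200, 80]);
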